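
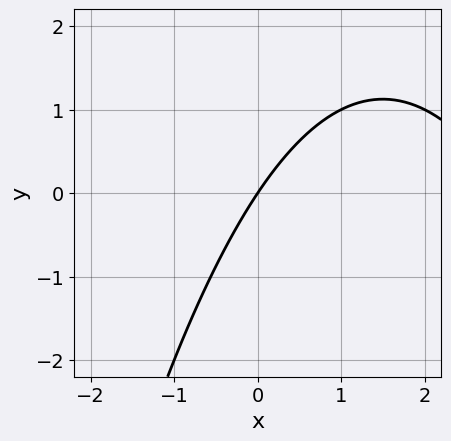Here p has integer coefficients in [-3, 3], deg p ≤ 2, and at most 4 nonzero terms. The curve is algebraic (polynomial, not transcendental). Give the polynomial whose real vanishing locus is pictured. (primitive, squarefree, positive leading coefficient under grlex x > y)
x^2 - 3*x + 2*y

(a) The degree is 2 — a generic line meets the curve in up to 2 points.
(b) From the axis intercepts and sections: it meets the y-axis at y = 0 (among the integer gridlines); it crosses the x-axis at the gridline x = 0.
(c) Together with the visible shape, these determine p as stated.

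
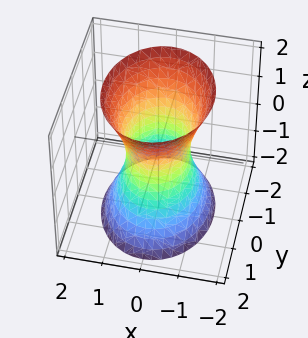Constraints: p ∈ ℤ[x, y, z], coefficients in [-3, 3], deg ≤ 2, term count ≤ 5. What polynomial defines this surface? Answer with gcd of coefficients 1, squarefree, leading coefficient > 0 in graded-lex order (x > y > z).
3*x^2 + 2*y^2 - z^2 - 2

Degree: an hourglass — one-sheet hyperboloid; a quadric, so deg p = 2.
Symmetries: the x ↦ −x reflection is a symmetry, so x appears only in even powers; the y ↦ −y reflection is a symmetry, so y appears only in even powers; it's symmetric under z → −z, forcing even powers of z.
Against the integer gridlines: the y-axis gridline crossings are at y ∈ {-1, 1}; no z-intercept at any integer in the box.
Solving for integer coefficients yields p as stated.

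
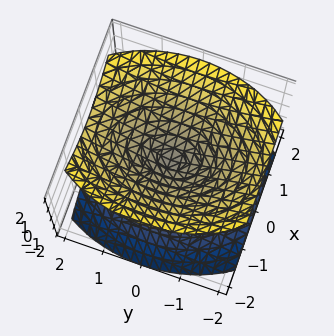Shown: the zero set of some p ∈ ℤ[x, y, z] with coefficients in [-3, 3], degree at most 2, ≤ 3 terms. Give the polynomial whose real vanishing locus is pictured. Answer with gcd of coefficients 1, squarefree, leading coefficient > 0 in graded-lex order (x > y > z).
2*x^2 + y^2 - 2*z^2

The picture has 2 separate pieces.
The degree is 2 — two nappes meeting at a single point; a quadric.
Symmetries: mirror symmetry x ↦ −x ⇒ only even powers of x; the z ↦ −z reflection is a symmetry, so z appears only in even powers; the y ↦ −y reflection is a symmetry, so y appears only in even powers.
From the axis intercepts and sections: it crosses the z-axis at the gridline z = 0; it meets the y-axis at y = 0 (among the integer gridlines); one x-axis crossing is at x = 0.
Assembling these constraints gives the stated polynomial.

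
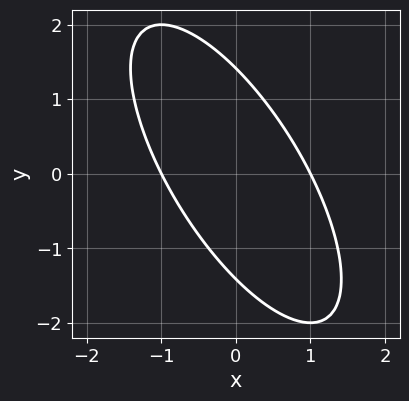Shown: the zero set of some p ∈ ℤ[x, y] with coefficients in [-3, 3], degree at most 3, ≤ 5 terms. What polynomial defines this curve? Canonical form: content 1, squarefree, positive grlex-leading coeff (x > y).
2*x^2 + 2*x*y + y^2 - 2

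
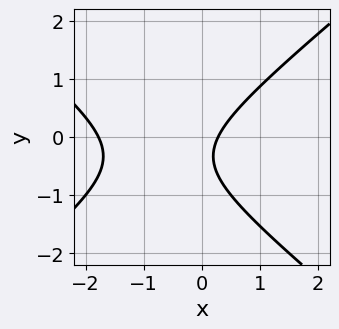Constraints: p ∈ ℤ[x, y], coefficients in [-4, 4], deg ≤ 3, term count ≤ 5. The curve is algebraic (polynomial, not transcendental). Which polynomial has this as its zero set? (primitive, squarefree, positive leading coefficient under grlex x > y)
1. The degree is 2 — no degree-1 curve has this shape.
2. Against the integer gridlines: the curve avoids every integer y-axis point in the box.
3. Assembling these constraints gives the stated polynomial.

2*x^2 - 3*y^2 + 3*x - 2*y - 1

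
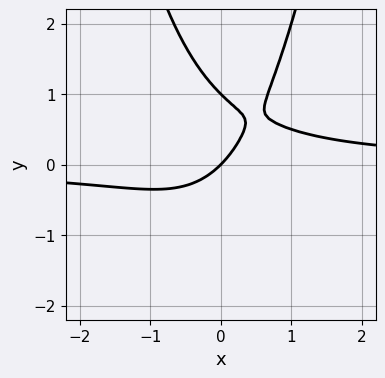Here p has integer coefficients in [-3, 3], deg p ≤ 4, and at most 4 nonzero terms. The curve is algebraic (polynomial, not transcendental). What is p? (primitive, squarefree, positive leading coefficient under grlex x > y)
(a) Degree: a generic line meets the curve in up to 3 points, so deg p = 3.
(b) Reading off the gridlines: it crosses the x-axis at the gridline x = 0; among the integer gridlines, it crosses the y-axis at y ∈ {0, 1}.
(c) These observations pin down the coefficients.

3*x^2*y - 2*y^2 - 2*x + 2*y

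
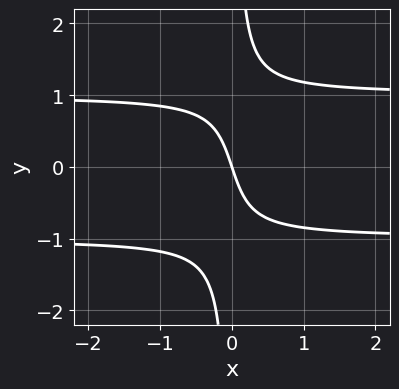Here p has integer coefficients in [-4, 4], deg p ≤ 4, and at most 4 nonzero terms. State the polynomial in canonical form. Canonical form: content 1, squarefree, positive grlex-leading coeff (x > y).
(a) The degree is 3 — the shape is more complex than any degree-2 curve.
(b) Against the integer gridlines: it meets the y-axis at y = 0 (among the integer gridlines); one x-axis crossing is at x = 0.
(c) Matching integer coefficients to the picture gives p.

3*x*y^2 - 3*x - y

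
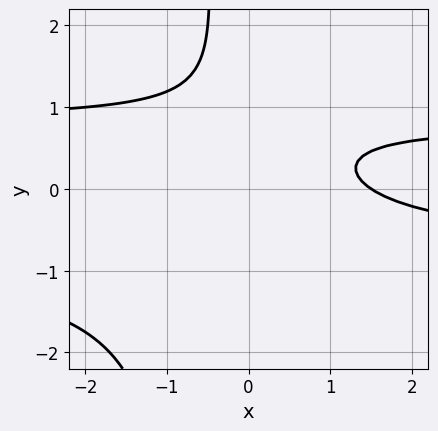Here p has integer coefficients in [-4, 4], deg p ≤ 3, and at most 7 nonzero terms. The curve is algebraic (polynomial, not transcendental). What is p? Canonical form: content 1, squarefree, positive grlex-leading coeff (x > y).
First, degree: a generic line meets the curve in up to 3 points, so deg p = 3.
Next, from the visible intercepts: the curve avoids every integer y-axis point in the box.
Finally, these observations pin down the coefficients.

3*x*y^2 + 2*y^2 - 2*x - 3*y + 3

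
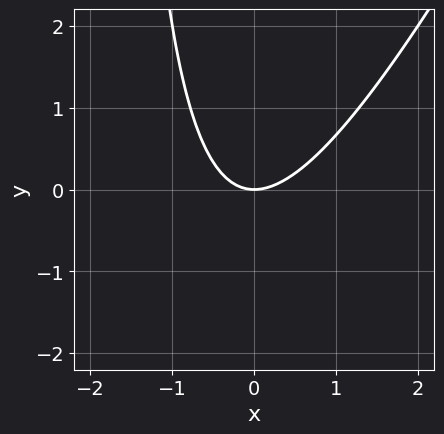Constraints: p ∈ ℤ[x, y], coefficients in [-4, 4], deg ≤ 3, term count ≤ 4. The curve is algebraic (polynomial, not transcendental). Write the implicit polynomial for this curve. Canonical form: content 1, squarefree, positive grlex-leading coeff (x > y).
2*x^2 - x*y - 2*y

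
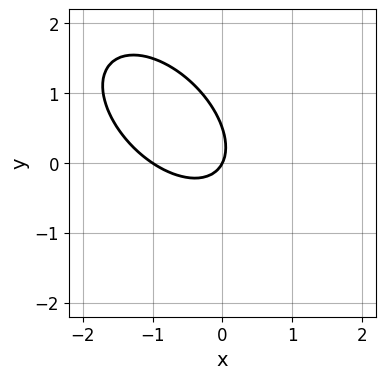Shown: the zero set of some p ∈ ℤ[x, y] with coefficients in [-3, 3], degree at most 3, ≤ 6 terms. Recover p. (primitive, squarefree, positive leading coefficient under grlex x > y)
First, degree: a generic line meets the curve in up to 2 points, so deg p = 2.
Then, reading off the gridlines: one y-axis crossing is at y = 0; among the integer gridlines, it crosses the x-axis at x ∈ {-1, 0}.
Finally, matching integer coefficients to the picture gives p.

2*x^2 + 2*x*y + 2*y^2 + 2*x - y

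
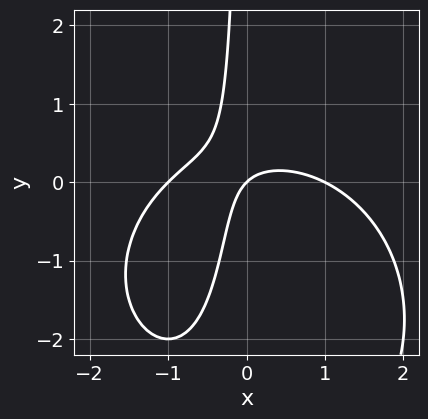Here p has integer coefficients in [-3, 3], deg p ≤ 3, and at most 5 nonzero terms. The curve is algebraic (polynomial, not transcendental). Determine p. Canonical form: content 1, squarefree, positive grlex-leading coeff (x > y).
x^3 + x*y^2 + 3*x*y - x + y

First, deg p = 3.
Then, against the integer gridlines: it meets the y-axis at y = 0 (among the integer gridlines); the x-axis gridline crossings are at x ∈ {-1, 0, 1}.
Finally, together with the visible shape, these determine p as stated.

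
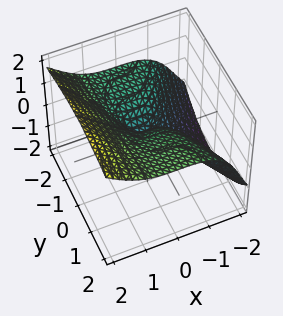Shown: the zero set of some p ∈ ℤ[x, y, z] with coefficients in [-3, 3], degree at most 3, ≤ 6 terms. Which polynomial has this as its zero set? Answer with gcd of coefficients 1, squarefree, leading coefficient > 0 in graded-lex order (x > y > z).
1. deg p = 3. The shape is more complex than any degree-2 surface.
2. Against the integer gridlines: it meets the y-axis at y = 0 (among the integer gridlines); it crosses the x-axis at the gridline x = 0; one z-axis crossing is at z = 0.
3. Assembling these constraints gives the stated polynomial.

3*x^3 - 3*y^2*z - 3*z^3 + 3*y^2 + 2*y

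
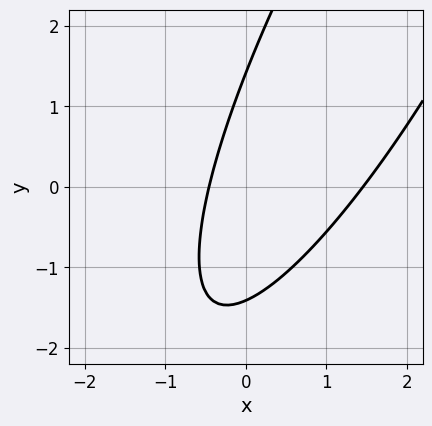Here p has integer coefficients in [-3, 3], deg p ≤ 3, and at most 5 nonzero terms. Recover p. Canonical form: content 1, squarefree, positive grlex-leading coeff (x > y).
(a) Degree: the shape is more complex than any degree-1 curve, so deg p = 2.
(b) Putting this together gives p.

3*x^2 - 3*x*y + y^2 - 3*x - 2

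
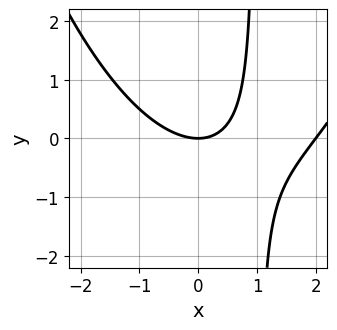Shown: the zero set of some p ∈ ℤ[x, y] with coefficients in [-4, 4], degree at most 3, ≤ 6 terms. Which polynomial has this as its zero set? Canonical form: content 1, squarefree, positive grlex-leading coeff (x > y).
x^3 - 2*x^2 - 3*x*y + 3*y

(a) Degree: a generic line meets the curve in up to 3 points, so deg p = 3.
(b) Reading off the gridlines: one y-axis crossing is at y = 0; the x-axis gridline crossings are at x ∈ {0, 2}.
(c) Putting this together gives p.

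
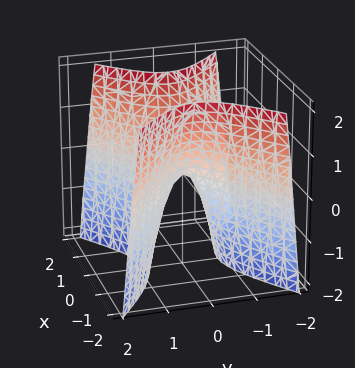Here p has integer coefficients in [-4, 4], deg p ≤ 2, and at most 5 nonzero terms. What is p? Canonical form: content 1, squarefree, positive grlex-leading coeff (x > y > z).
1. The degree is 2 — a hyperbolic paraboloid; a quadric.
2. Symmetries: mirror symmetry y ↦ −y ⇒ only even powers of y; mirror symmetry x ↦ −x ⇒ only even powers of x.
3. Checking where it meets the axes: one y-axis crossing is at y = 0; it meets the x-axis at x = 0 (among the integer gridlines); one z-axis crossing is at z = 0.
4. Solving for integer coefficients yields p as stated.

2*x^2 - 3*y^2 - z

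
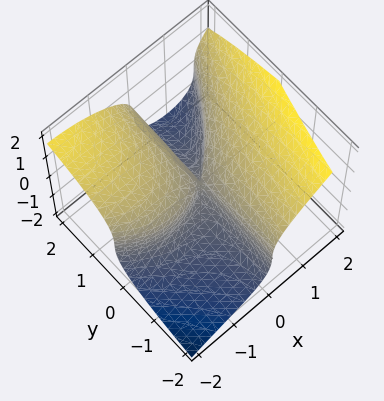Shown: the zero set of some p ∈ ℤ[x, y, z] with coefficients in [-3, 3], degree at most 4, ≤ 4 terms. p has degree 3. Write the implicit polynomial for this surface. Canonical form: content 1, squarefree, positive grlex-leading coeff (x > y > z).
The degree is 3 — no degree-2 surface has this shape.
From the visible intercepts: among the integer gridlines, it crosses the x-axis at x ∈ {-2, 0}; one z-axis crossing is at z = 0; every point of the y-axis in the box is on the surface.
These observations pin down the coefficients.

x^3 - 2*z^3 + 2*x^2 - 3*x*y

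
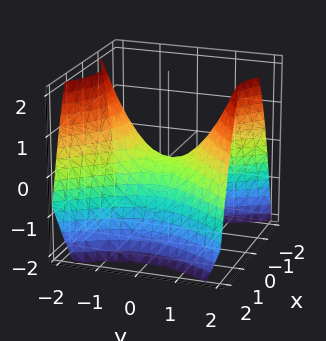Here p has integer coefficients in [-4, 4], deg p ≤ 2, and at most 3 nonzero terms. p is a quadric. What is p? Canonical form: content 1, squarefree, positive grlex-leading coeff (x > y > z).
First, the degree is 2 — a saddle surface; a quadric.
Next, symmetries: the y ↦ −y reflection is a symmetry, so y appears only in even powers; mirror symmetry x ↦ −x ⇒ only even powers of x.
Next, from the axis intercepts and sections: it meets the z-axis at z = 0 (among the integer gridlines); it crosses the x-axis at the gridline x = 0.
Finally, assembling these constraints gives the stated polynomial.

3*x^2 - 2*y^2 + 3*z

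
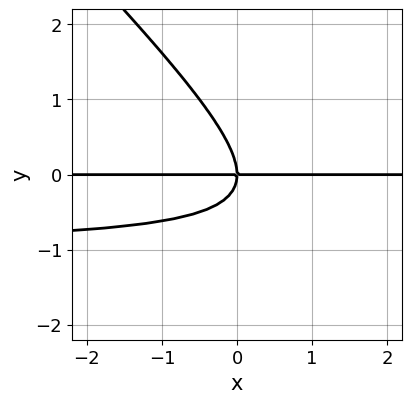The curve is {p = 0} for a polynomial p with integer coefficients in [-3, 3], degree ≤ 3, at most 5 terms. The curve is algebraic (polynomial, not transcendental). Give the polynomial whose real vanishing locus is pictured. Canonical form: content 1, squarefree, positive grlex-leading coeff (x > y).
x*y^2 + y^3 + x*y

1. Degree: the shape is more complex than any degree-2 curve, so deg p = 3.
2. Against the integer gridlines: it meets the y-axis at y = 0 (among the integer gridlines); the visible x-axis segment lies entirely on the curve.
3. Matching integer coefficients to the picture gives p.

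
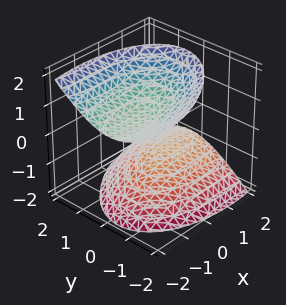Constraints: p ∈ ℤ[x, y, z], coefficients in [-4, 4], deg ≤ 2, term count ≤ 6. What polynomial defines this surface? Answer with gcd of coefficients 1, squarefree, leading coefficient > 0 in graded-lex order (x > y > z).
x^2 - x*y + 2*x*z + 3*y^2 - 3*z^2 + 3

(a) I count 2 distinct pieces.
(b) The degree is 2 — no degree-1 surface has this shape.
(c) Reading off the gridlines: the surface avoids every integer y-axis point in the box; the z-axis gridline crossings are at z ∈ {-1, 1}; no x-intercept at any integer in the box.
(d) These observations pin down the coefficients.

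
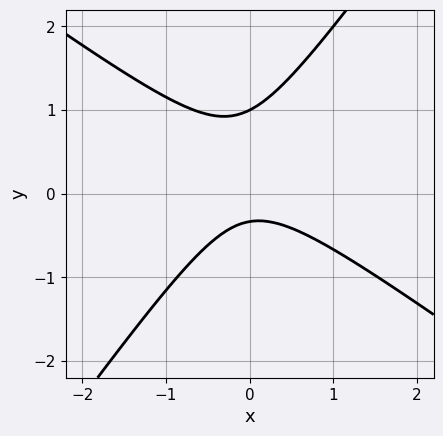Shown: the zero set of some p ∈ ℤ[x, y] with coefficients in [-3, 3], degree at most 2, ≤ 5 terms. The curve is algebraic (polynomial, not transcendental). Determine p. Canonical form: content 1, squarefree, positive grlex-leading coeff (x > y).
3*x^2 + 2*x*y - 3*y^2 + 2*y + 1

Degree: a generic line meets the curve in up to 2 points, so deg p = 2.
Reading off the gridlines: one y-axis crossing is at y = 1; it misses every integer gridline on the x-axis.
Matching integer coefficients to the picture gives p.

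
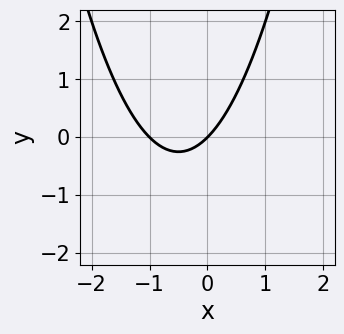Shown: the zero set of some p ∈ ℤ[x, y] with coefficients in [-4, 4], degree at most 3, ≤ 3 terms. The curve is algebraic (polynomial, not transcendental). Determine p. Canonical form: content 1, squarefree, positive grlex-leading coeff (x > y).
x^2 + x - y

(a) The degree is 2 — a generic line meets the curve in up to 2 points.
(b) From the axis intercepts and sections: one y-axis crossing is at y = 0; the x-axis gridline crossings are at x ∈ {-1, 0}.
(c) Matching integer coefficients to the picture gives p.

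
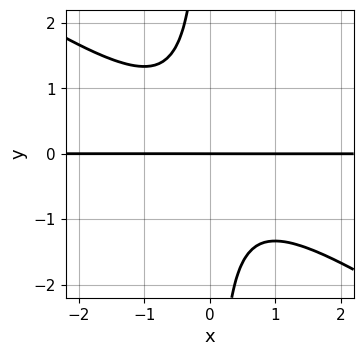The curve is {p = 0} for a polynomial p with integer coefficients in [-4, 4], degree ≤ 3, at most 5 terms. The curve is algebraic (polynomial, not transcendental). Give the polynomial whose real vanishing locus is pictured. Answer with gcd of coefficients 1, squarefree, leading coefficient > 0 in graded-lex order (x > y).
deg p = 3. A generic line meets the curve in up to 3 points.
Checking where it meets the axes: the visible x-axis segment lies entirely on the curve; one y-axis crossing is at y = 0.
Matching integer coefficients to the picture gives p.

2*x^2*y + 3*x*y^2 + 2*y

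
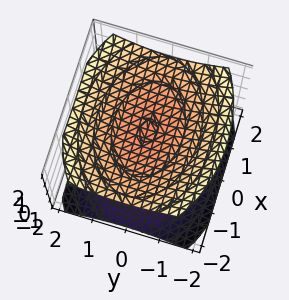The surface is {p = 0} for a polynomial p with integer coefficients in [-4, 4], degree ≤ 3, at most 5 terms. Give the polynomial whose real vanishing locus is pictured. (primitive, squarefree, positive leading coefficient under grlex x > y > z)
(a) I count 2 distinct pieces. Treating them together as one polynomial.
(b) deg p = 2. Two separate bowl-shaped sheets opening away from each other; a quadric.
(c) Symmetries: the z ↦ −z reflection is a symmetry, so z appears only in even powers; mirror symmetry x ↦ −x ⇒ only even powers of x; mirror symmetry y ↦ −y ⇒ only even powers of y.
(d) Checking where it meets the axes: the surface avoids every integer x-axis point in the box; the z-axis gridline crossings are at z ∈ {-1, 1}; it misses every integer gridline on the y-axis.
(e) Assembling these constraints gives the stated polynomial.

x^2 + 2*y^2 - 3*z^2 + 3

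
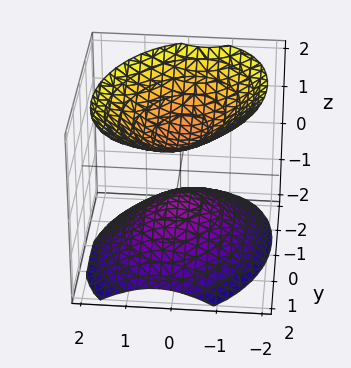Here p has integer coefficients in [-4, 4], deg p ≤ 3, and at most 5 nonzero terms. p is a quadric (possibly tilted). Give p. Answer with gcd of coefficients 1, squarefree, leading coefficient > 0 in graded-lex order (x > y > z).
3*x^2 - x*y + 2*y^2 - 3*z^2 + 2

The picture has 2 separate pieces. Treating them together as one polynomial.
Degree: the shape is more complex than any degree-1 surface, so deg p = 2.
Observable constraints: the surface avoids every integer x-axis point in the box; the surface avoids every integer y-axis point in the box.
Together with the visible shape, these determine p as stated.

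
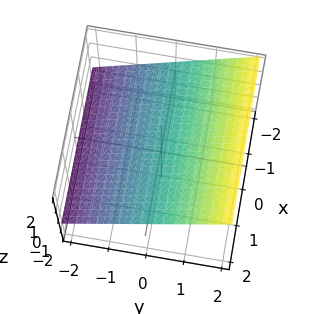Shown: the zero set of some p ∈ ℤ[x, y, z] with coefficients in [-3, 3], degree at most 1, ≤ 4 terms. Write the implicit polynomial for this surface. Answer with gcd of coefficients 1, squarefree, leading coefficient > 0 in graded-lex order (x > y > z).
2*y - 3*z + 2

Degree: the surface is flat (a plane), so deg p = 1.
Against the integer gridlines: it misses every integer gridline on the x-axis; it meets the y-axis at y = -1 (among the integer gridlines).
Assembling these constraints gives the stated polynomial.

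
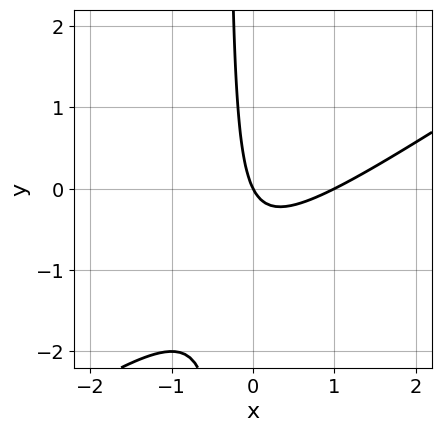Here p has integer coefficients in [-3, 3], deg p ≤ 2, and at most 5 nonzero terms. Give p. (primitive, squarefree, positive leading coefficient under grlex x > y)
2*x^2 - 3*x*y - 2*x - y

First, degree: no degree-1 curve has this shape, so deg p = 2.
Then, checking where it meets the axes: it crosses the y-axis at the gridline y = 0; among the integer gridlines, it crosses the x-axis at x ∈ {0, 1}.
Finally, assembling these constraints gives the stated polynomial.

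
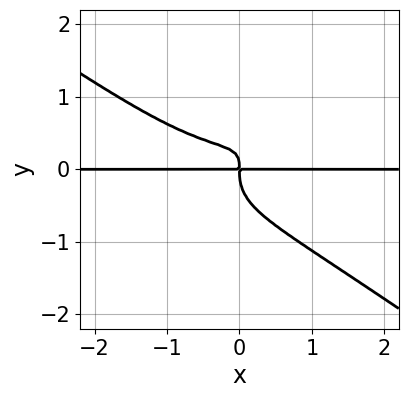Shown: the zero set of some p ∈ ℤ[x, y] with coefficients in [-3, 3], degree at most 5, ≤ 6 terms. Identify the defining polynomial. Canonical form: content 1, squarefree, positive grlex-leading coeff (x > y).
1. deg p = 4.
2. Against the integer gridlines: the visible x-axis segment lies entirely on the curve.
3. Fitting integer coefficients to these (and the overall shape) gives p.

x^3*y + 3*y^4 - 2*x*y^2 + x*y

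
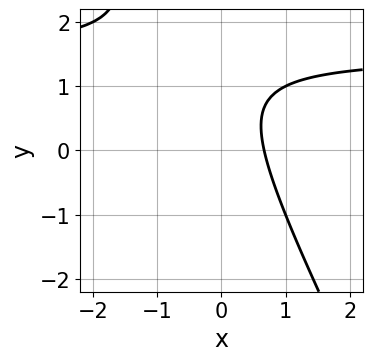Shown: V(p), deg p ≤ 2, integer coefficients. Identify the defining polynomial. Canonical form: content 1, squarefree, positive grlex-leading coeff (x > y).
2*x*y + y^2 - 3*x - 2*y + 2

The degree is 2 — the shape is more complex than any degree-1 curve.
From the visible intercepts: the curve avoids every integer y-axis point in the box.
Matching integer coefficients to the picture gives p.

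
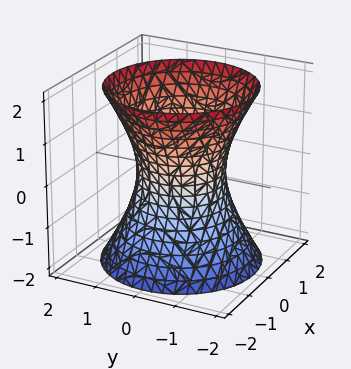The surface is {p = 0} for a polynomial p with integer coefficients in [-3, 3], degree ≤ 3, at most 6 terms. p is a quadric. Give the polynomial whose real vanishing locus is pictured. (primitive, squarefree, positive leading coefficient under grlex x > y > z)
The degree is 2 — one connected sheet with a waist; a quadric.
Symmetries: the surface is invariant under rotation about z: p = q(x² + y², z); the z ↦ −z reflection is a symmetry, so z appears only in even powers.
From the axis intercepts and sections: the x-axis gridline crossings are at x ∈ {-1, 1}; a circular section at z = -2 has radius between 1 and 2; it misses every integer gridline on the z-axis.
These observations pin down the coefficients.

2*x^2 + 2*y^2 - z^2 - 2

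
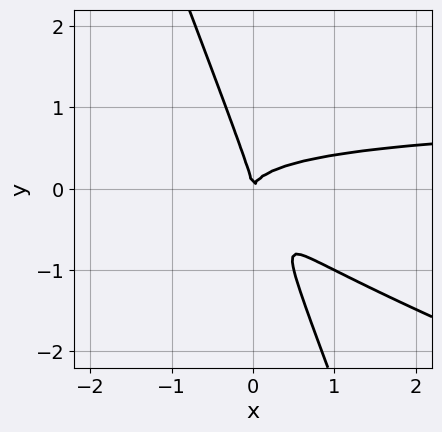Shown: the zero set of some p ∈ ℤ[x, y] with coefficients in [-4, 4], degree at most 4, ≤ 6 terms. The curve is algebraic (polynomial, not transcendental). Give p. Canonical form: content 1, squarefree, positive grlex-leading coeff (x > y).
Degree: no degree-2 curve has this shape, so deg p = 3.
From the axis intercepts and sections: it crosses the x-axis at the gridline x = 0; it crosses the y-axis at the gridline y = 0.
Assembling these constraints gives the stated polynomial.

x^2*y + 3*x*y^2 + y^3 - x^2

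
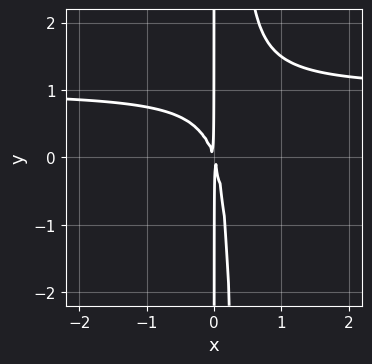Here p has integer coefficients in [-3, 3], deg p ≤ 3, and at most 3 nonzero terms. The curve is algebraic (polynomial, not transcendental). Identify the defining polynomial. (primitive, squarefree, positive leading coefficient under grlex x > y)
3*x^2*y - 3*x^2 - x*y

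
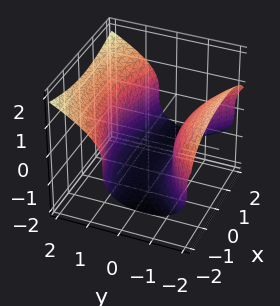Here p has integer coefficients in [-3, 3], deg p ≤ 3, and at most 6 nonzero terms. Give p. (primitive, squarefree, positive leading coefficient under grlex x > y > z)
1. Degree: the shape is more complex than any degree-2 surface, so deg p = 3.
2. Checking where it meets the axes: no x-intercept at any integer in the box; it meets the z-axis at z = -1 (among the integer gridlines).
3. Solving for integer coefficients yields p as stated. Check: (0, 1, 0) on the y-axis lies on the surface, and p(0, 1, 0) = 0. ✓

x^2*y - 3*z^3 + 3*y^2 - 3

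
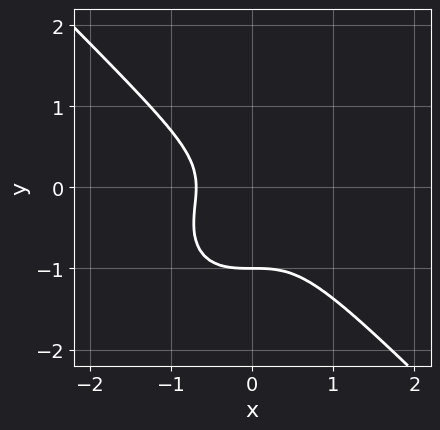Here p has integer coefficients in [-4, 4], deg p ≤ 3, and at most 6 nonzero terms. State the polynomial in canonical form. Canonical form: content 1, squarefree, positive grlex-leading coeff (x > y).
First, deg p = 3. A generic line meets the curve in up to 3 points.
Then, against the integer gridlines: it crosses the y-axis at the gridline y = -1.
Finally, matching integer coefficients to the picture gives p.

3*x^3 + 3*y^3 + 2*y^2 + 1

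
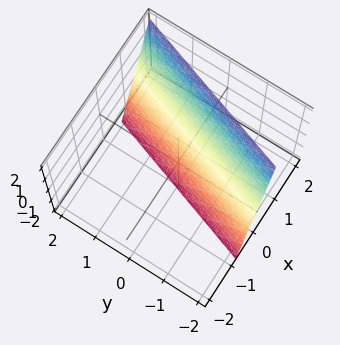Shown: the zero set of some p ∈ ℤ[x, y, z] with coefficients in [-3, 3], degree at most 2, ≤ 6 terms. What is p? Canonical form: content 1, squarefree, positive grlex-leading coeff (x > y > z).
(a) The degree is 1 — every cross-section is a straight line — this is a plane.
(b) From the axis intercepts and sections: it crosses the y-axis at the gridline y = -2; one z-axis crossing is at z = -2.
(c) Solving for integer coefficients yields p as stated.

3*x - y - z - 2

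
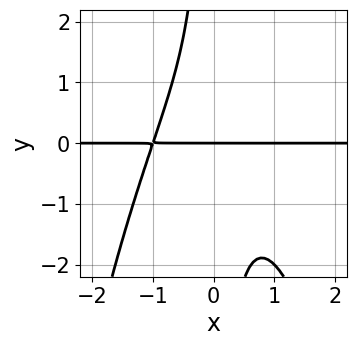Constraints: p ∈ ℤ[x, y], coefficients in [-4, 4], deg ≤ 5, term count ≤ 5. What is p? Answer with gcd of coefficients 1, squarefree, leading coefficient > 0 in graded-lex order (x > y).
x^3*y + x*y^2 + y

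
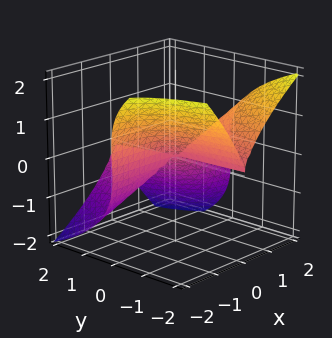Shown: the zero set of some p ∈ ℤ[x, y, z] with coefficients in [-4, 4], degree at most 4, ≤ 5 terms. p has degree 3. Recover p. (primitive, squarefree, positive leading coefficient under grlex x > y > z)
First, degree: a generic line meets the surface in up to 3 points, so deg p = 3.
Next, checking where it meets the axes: the visible x-axis segment lies entirely on the surface; every point of the y-axis in the box is on the surface; it meets the z-axis at z = 0 (among the integer gridlines).
Finally, matching integer coefficients to the picture gives p.

3*x^2*y + x*z^2 + 2*z^3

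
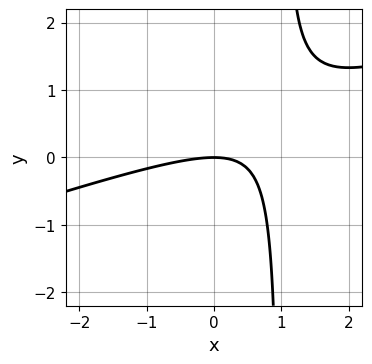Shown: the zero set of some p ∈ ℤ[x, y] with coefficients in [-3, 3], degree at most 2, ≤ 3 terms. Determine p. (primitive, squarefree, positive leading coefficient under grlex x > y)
x^2 - 3*x*y + 3*y

(a) The degree is 2 — the shape is more complex than any degree-1 curve.
(b) From the visible intercepts: one y-axis crossing is at y = 0; one x-axis crossing is at x = 0.
(c) Fitting integer coefficients to these (and the overall shape) gives p.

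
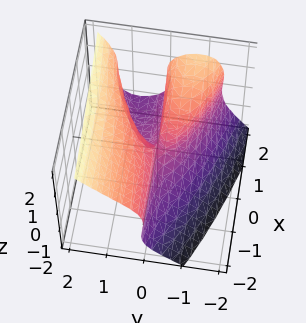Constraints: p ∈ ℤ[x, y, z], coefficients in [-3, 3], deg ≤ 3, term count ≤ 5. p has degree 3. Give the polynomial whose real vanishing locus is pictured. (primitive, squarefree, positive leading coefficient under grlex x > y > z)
(a) deg p = 3. A generic line meets the surface in up to 3 points.
(b) From the visible intercepts: it meets the z-axis at z = 0 (among the integer gridlines); one y-axis crossing is at y = 0; the visible x-axis segment lies entirely on the surface.
(c) Solving for integer coefficients yields p as stated.

x*z^2 + 3*y^3 - 2*z^3 - 3*x*y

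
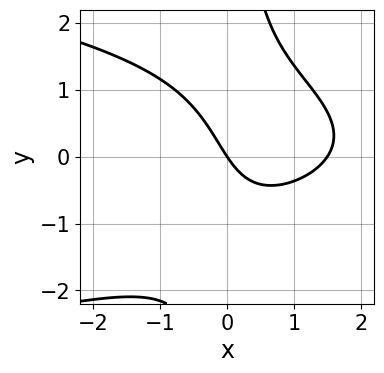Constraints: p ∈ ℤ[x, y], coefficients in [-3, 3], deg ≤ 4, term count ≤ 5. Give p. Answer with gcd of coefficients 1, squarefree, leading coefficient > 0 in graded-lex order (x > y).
2*x*y^2 + 2*x^2 - 3*x - 2*y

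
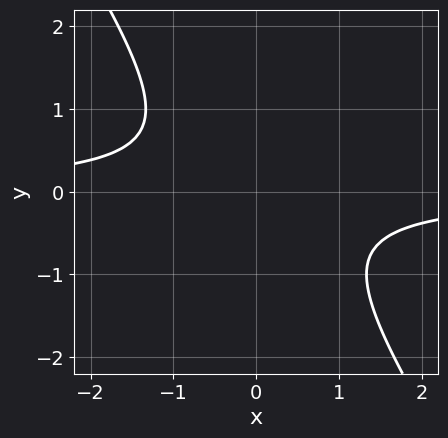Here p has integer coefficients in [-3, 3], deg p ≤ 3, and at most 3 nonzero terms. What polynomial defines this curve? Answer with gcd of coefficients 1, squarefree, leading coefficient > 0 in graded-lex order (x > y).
3*x*y + 2*y^2 + 2

First, deg p = 2. The shape is more complex than any degree-1 curve.
Next, from the visible intercepts: the curve avoids every integer y-axis point in the box; it misses every integer gridline on the x-axis.
Finally, fitting integer coefficients to these (and the overall shape) gives p.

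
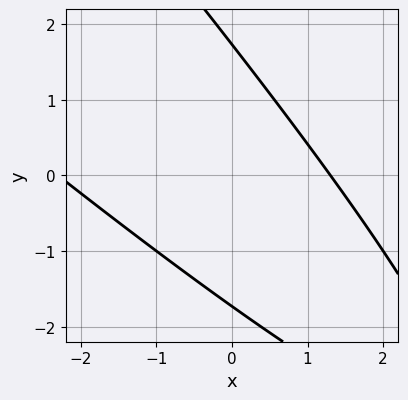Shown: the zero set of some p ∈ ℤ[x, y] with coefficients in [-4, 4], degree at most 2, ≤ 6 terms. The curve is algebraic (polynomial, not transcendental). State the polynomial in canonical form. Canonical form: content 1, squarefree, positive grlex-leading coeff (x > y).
x^2 + 2*x*y + y^2 + x - 3

Degree: a generic line meets the curve in up to 2 points, so deg p = 2.
The integer polynomial consistent with all of this is the stated p.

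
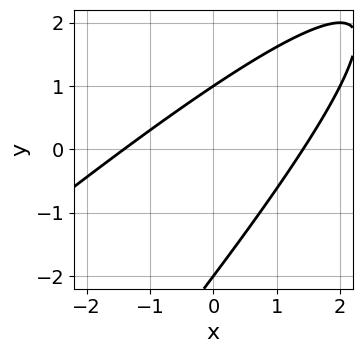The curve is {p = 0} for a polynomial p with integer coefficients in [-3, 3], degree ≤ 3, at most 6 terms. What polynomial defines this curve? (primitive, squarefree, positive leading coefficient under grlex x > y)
x^2 - 2*x*y + y^2 + y - 2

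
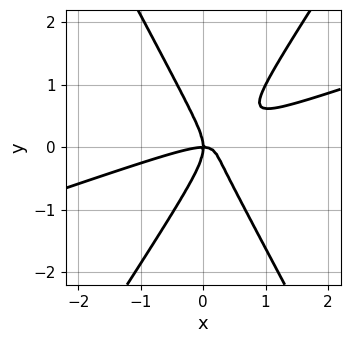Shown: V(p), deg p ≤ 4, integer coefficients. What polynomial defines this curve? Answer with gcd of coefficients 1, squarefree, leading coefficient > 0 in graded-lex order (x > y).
x^3 - 3*x^2*y + y^3 + x*y

(a) The degree is 3 — no degree-2 curve has this shape.
(b) Observable constraints: it meets the y-axis at y = 0 (among the integer gridlines); it meets the x-axis at x = 0 (among the integer gridlines).
(c) Putting this together gives p.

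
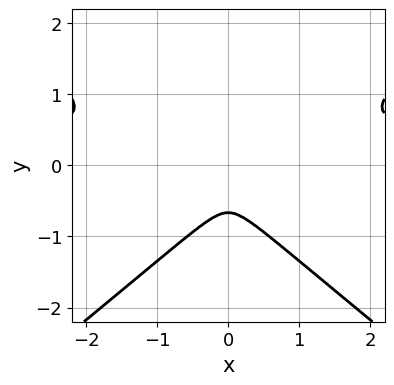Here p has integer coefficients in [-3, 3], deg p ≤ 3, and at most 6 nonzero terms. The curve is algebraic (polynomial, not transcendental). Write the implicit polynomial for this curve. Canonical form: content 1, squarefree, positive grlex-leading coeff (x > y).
The degree is 3 — a generic line meets the curve in up to 3 points.
Symmetries: the x ↦ −x reflection is a symmetry, so x appears only in even powers.
Matching integer coefficients to the picture gives p.

2*x^2*y - 3*y^3 - x^2 - 2*y^2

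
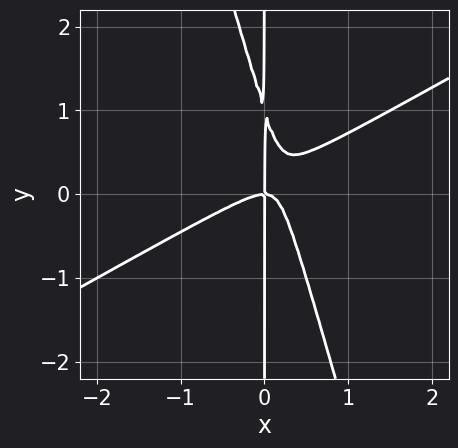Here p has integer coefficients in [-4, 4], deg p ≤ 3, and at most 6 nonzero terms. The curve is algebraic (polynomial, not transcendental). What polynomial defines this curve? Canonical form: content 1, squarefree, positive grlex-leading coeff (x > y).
2*x^3 - 3*x^2*y - x*y^2 + x*y

1. The degree is 3 — the shape is more complex than any degree-2 curve.
2. Against the integer gridlines: the visible y-axis segment lies entirely on the curve; it crosses the x-axis at the gridline x = 0.
3. Fitting integer coefficients to these (and the overall shape) gives p.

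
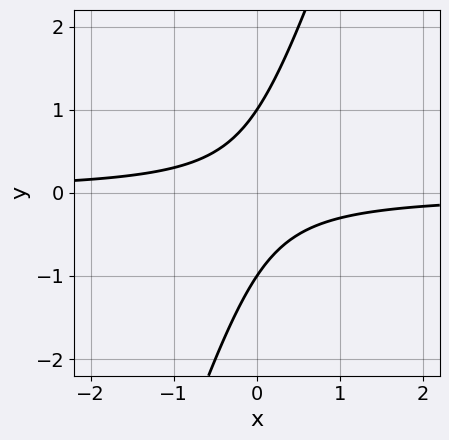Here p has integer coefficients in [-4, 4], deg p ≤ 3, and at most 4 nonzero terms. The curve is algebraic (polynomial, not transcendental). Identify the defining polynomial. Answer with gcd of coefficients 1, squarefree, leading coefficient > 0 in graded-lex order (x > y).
deg p = 2. No degree-1 curve has this shape.
Against the integer gridlines: no x-intercept at any integer in the box; the y-axis gridline crossings are at y ∈ {-1, 1}.
Putting this together gives p.

3*x*y - y^2 + 1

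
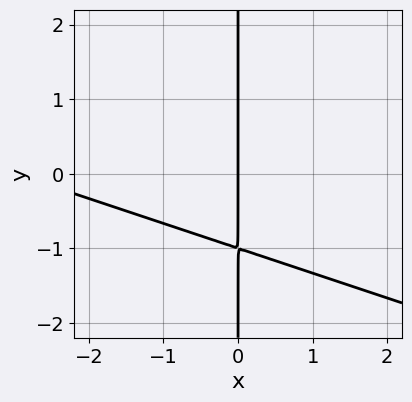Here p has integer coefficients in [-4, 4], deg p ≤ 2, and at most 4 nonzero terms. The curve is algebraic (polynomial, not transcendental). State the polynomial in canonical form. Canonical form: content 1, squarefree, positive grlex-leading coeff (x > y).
1. deg p = 2. A generic line meets the curve in up to 2 points.
2. Observable constraints: one x-axis crossing is at x = 0; the visible y-axis segment lies entirely on the curve.
3. The integer polynomial consistent with all of this is the stated p.

x^2 + 3*x*y + 3*x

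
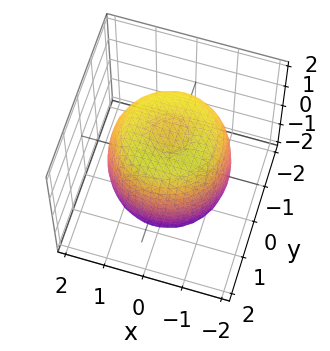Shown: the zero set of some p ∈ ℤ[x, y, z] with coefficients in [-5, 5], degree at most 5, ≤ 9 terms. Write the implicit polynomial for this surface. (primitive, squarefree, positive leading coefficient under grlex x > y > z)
(a) Degree: no degree-3 surface has this shape, so deg p = 4.
(b) By symmetry, the z-axis is an axis of rotation, so x and y enter only as x² + y².
(c) Reading off the gridlines: a circular section at z = 1 has radius between 1 and 2.
(d) These observations pin down the coefficients.

2*x^4 + 4*x^2*y^2 + 2*y^4 - 3*x^2 - 3*y^2 + 2*z^2 - 3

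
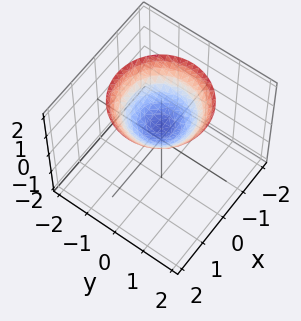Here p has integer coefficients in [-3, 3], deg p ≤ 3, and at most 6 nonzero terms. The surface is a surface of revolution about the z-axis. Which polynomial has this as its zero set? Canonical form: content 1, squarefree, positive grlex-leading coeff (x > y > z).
1. deg p = 2. No degree-1 surface has this shape.
2. Symmetries: the z-axis is an axis of rotation, so x and y enter only as x² + y².
3. Checking where it meets the axes: the surface avoids every integer x-axis point in the box; the surface avoids every integer y-axis point in the box.
4. Together with the visible shape, these determine p as stated.

2*x^2 + 2*y^2 - 3*z + 2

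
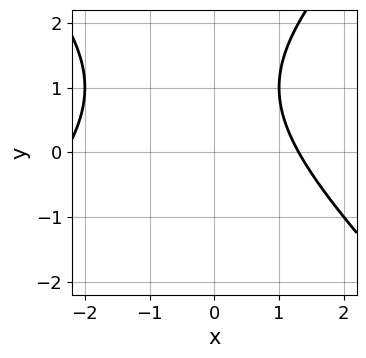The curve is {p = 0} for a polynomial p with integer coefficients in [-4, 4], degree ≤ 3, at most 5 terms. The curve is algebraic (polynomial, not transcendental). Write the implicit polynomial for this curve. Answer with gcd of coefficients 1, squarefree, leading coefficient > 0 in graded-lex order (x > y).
x^2 - y^2 + x + 2*y - 3

(a) deg p = 2. No degree-1 curve has this shape.
(b) Observable constraints: it misses every integer gridline on the y-axis.
(c) Matching integer coefficients to the picture gives p.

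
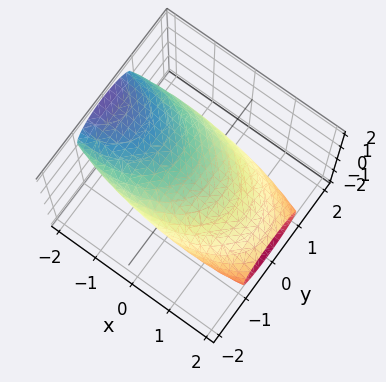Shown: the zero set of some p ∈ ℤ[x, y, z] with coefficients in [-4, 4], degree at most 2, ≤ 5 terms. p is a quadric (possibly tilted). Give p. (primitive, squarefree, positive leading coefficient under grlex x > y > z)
x^2 + 3*x*z + 2*y^2 + 3*z^2 - 3

deg p = 2. A generic line meets the surface in up to 2 points.
Observable constraints: among the integer gridlines, it crosses the z-axis at z ∈ {-1, 1}.
Matching integer coefficients to the picture gives p.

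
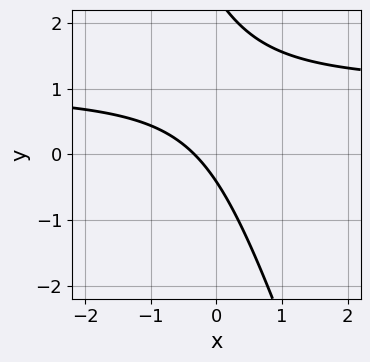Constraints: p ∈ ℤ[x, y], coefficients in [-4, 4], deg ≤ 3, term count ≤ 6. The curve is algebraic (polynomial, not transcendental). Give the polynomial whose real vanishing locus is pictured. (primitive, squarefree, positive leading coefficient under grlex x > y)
The degree is 2 — no degree-1 curve has this shape.
The integer polynomial consistent with all of this is the stated p.

3*x*y + y^2 - 3*x - 2*y - 1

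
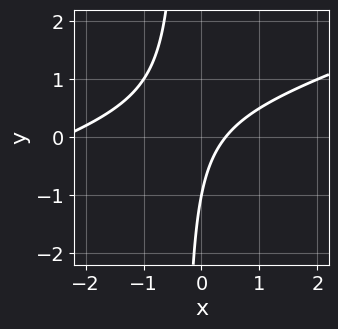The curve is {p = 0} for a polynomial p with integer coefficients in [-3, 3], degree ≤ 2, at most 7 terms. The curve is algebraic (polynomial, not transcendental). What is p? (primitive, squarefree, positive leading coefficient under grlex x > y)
x^2 - 3*x*y + 2*x - y - 1

First, degree: a generic line meets the curve in up to 2 points, so deg p = 2.
Next, against the integer gridlines: it meets the y-axis at y = -1 (among the integer gridlines).
Finally, fitting integer coefficients to these (and the overall shape) gives p.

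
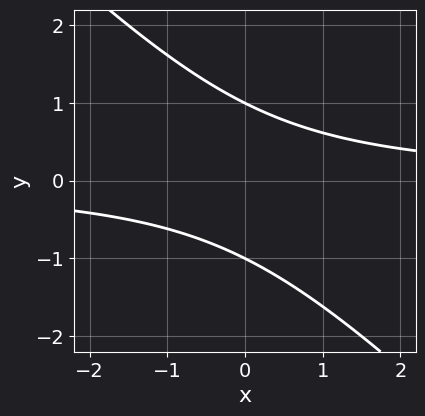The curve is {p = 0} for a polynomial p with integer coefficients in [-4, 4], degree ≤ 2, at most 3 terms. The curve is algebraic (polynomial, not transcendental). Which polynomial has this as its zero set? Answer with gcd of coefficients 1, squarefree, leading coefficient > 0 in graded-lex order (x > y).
x*y + y^2 - 1

The degree is 2 — the shape is more complex than any degree-1 curve.
Against the integer gridlines: it misses every integer gridline on the x-axis; among the integer gridlines, it crosses the y-axis at y ∈ {-1, 1}.
Fitting integer coefficients to these (and the overall shape) gives p.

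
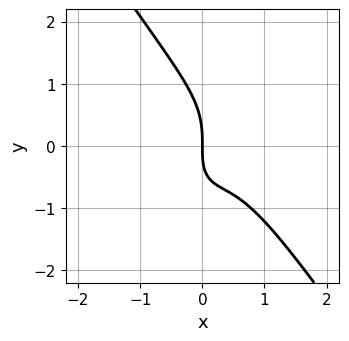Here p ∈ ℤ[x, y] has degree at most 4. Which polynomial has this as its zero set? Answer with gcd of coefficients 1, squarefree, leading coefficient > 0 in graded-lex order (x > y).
deg p = 3. The shape is more complex than any degree-2 curve.
From the axis intercepts and sections: it crosses the x-axis at the gridline x = 0; it meets the y-axis at y = 0 (among the integer gridlines).
Putting this together gives p.

3*x^3 + y^3 - 2*x^2 + x*y + 2*x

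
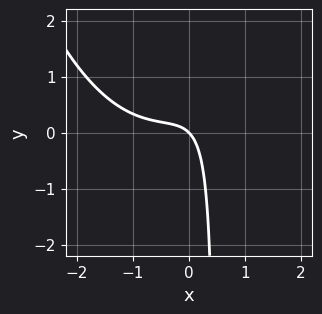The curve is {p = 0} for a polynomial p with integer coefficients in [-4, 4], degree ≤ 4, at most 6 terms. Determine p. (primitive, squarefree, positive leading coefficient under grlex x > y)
x^3 + x^2 - 2*x*y + x + y

(a) Degree: the shape is more complex than any degree-2 curve, so deg p = 3.
(b) Against the integer gridlines: one x-axis crossing is at x = 0; it meets the y-axis at y = 0 (among the integer gridlines).
(c) Assembling these constraints gives the stated polynomial.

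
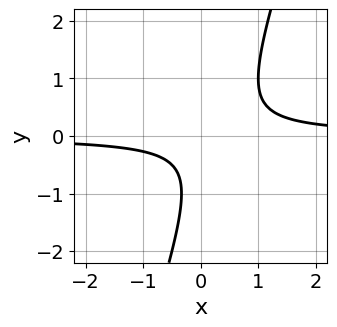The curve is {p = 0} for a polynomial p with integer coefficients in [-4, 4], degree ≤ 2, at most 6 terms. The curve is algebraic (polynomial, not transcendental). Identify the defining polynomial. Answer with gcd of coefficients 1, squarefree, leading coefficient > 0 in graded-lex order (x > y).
First, deg p = 2. The shape is more complex than any degree-1 curve.
Then, against the integer gridlines: no x-intercept at any integer in the box; no y-intercept at any integer in the box.
Finally, these observations pin down the coefficients.

3*x*y - y^2 - y - 1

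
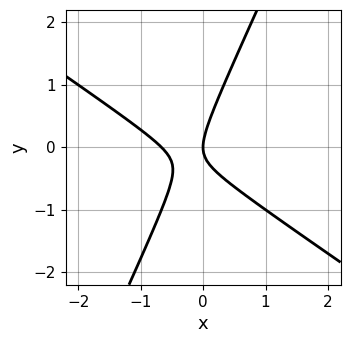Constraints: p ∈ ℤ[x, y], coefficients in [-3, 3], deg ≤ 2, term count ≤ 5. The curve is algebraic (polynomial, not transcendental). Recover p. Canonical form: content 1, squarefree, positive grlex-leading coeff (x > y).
First, deg p = 2.
Next, from the axis intercepts and sections: it crosses the x-axis at the gridline x = 0; one y-axis crossing is at y = 0.
Finally, fitting integer coefficients to these (and the overall shape) gives p.

3*x^2 + 3*x*y - 2*y^2 + 2*x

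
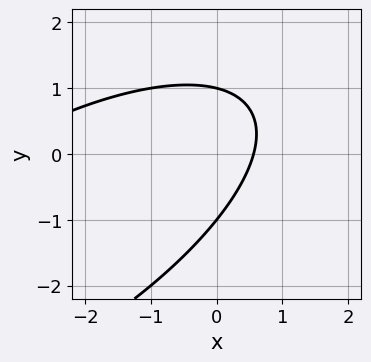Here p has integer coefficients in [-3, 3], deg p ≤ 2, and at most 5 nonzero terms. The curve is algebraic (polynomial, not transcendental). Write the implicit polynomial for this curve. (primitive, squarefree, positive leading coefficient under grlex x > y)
x^2 - 2*x*y + 2*y^2 + 3*x - 2

(a) deg p = 2. The shape is more complex than any degree-1 curve.
(b) From the visible intercepts: the y-axis gridline crossings are at y ∈ {-1, 1}.
(c) Putting this together gives p.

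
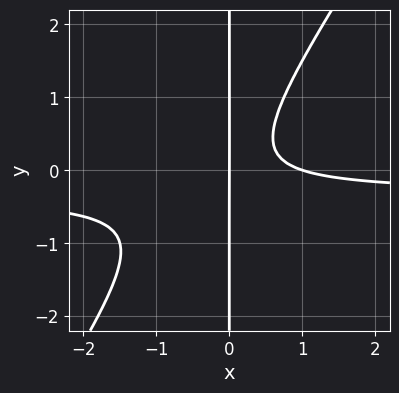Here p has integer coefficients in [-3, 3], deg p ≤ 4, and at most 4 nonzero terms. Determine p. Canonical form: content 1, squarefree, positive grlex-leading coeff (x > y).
3*x^2*y - 2*x*y^2 + x^2 - x

(a) Degree: the shape is more complex than any degree-2 curve, so deg p = 3.
(b) Observable constraints: the visible y-axis segment lies entirely on the curve; the x-axis gridline crossings are at x ∈ {0, 1}.
(c) Matching integer coefficients to the picture gives p.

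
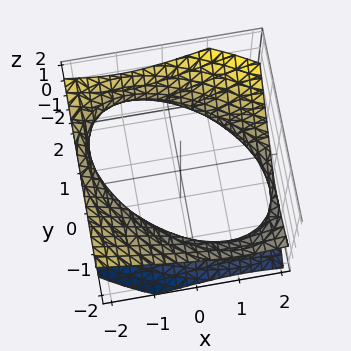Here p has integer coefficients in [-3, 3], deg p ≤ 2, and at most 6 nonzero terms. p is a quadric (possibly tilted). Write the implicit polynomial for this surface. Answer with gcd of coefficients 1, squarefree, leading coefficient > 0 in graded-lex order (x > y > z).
x^2 + x*y + y^2 + 2*y*z - 3*z^2 - 3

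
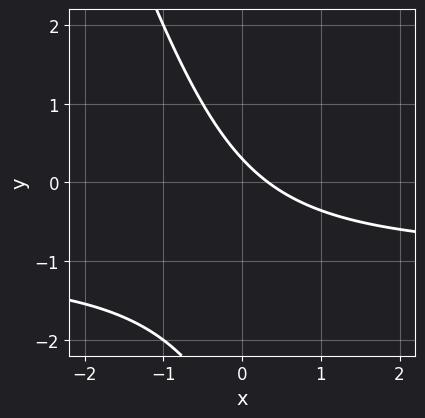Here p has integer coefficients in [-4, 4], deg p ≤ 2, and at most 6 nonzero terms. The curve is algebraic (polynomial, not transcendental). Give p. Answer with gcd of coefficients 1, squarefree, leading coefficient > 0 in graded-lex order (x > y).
3*x*y + y^2 + 3*x + 3*y - 1

First, the degree is 2 — the shape is more complex than any degree-1 curve.
Finally, solving for integer coefficients yields p as stated.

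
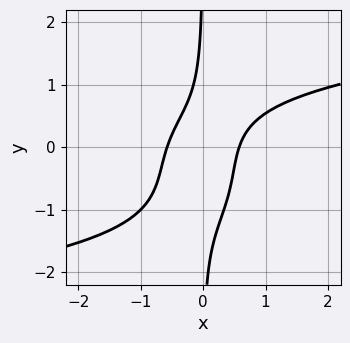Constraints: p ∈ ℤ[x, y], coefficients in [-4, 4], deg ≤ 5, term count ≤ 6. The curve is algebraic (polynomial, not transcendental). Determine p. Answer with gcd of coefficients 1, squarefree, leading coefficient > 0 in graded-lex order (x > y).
2*x*y^3 + 2*x*y^2 - 3*x^2 + 2*x*y + 1

(a) The degree is 4 — a generic line meets the curve in up to 4 points.
(b) From the visible intercepts: no y-intercept at any integer in the box.
(c) Putting this together gives p.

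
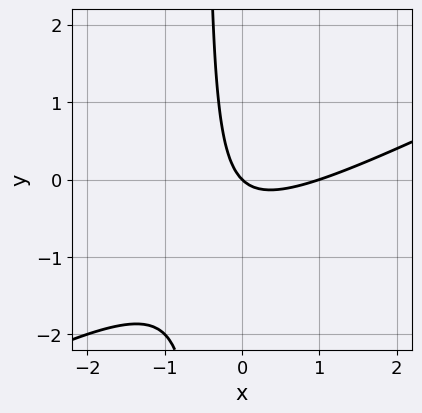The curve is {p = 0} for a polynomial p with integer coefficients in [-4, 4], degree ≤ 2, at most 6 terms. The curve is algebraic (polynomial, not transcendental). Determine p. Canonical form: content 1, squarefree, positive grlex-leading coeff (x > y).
(a) The degree is 2 — a generic line meets the curve in up to 2 points.
(b) Observable constraints: among the integer gridlines, it crosses the x-axis at x ∈ {0, 1}; it crosses the y-axis at the gridline y = 0.
(c) Matching integer coefficients to the picture gives p.

x^2 - 2*x*y - x - y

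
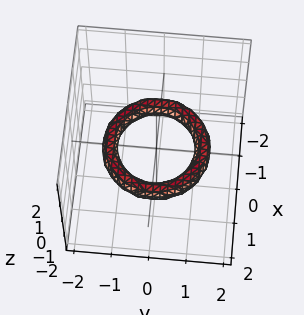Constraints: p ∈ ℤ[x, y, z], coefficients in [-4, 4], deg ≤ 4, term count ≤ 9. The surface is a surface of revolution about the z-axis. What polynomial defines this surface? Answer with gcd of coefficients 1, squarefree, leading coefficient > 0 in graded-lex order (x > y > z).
x^4 + 2*x^2*y^2 + y^4 - 3*x^2 - 3*y^2 + 3*z^2 + 2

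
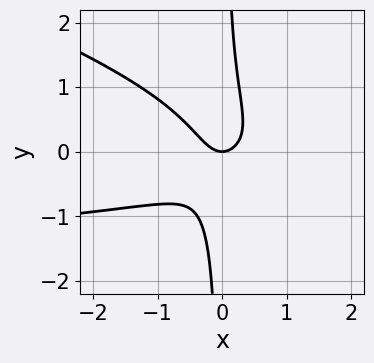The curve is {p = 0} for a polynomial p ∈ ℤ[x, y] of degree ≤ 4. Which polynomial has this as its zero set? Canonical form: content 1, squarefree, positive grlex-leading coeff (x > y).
x^2*y + 3*x*y^2 + 2*x^2 - y

deg p = 3. No degree-2 curve has this shape.
From the axis intercepts and sections: it crosses the y-axis at the gridline y = 0; one x-axis crossing is at x = 0.
Matching integer coefficients to the picture gives p.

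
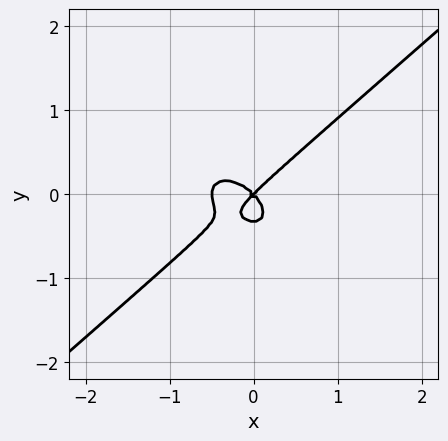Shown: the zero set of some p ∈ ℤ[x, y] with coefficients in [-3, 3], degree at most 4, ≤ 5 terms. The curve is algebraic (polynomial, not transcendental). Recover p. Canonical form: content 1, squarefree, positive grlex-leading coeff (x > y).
2*x^3 - 3*y^3 + x^2 - y^2

(a) The degree is 3 — no degree-2 curve has this shape.
(b) Checking where it meets the axes: it crosses the y-axis at the gridline y = 0; it crosses the x-axis at the gridline x = 0.
(c) Together with the visible shape, these determine p as stated.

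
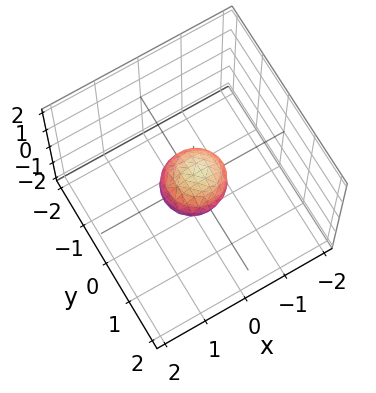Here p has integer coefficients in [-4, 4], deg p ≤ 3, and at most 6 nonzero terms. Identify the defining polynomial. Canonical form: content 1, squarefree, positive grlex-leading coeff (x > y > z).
(a) Degree: no degree-1 surface has this shape, so deg p = 2.
(b) The integer polynomial consistent with all of this is the stated p.

2*x^2 + x*z + 2*y^2 + 3*z^2 - 1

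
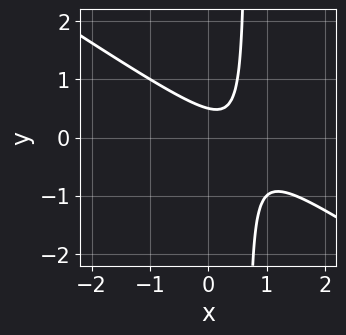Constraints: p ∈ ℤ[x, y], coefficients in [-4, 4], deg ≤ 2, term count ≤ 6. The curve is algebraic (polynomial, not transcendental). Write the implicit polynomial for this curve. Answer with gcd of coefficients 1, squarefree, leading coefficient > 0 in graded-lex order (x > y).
2*x^2 + 3*x*y - 2*x - 2*y + 1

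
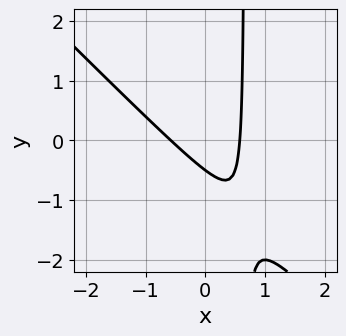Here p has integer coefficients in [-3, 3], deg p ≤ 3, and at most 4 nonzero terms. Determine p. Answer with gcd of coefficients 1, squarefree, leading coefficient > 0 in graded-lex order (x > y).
Degree: a generic line meets the curve in up to 2 points, so deg p = 2.
Putting this together gives p.

3*x^2 + 3*x*y - 2*y - 1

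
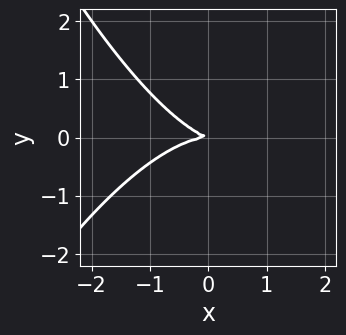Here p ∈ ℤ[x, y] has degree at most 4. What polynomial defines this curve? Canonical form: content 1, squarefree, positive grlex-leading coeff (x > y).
x^3 + x*y + 3*y^2

1. The degree is 3 — a generic line meets the curve in up to 3 points.
2. Against the integer gridlines: it crosses the x-axis at the gridline x = 0; one y-axis crossing is at y = 0.
3. Putting this together gives p.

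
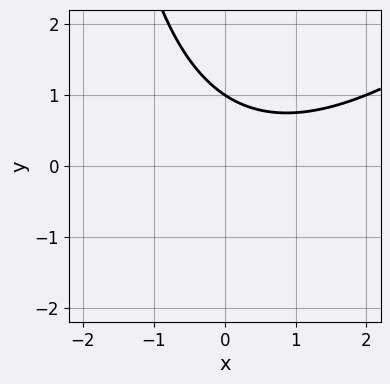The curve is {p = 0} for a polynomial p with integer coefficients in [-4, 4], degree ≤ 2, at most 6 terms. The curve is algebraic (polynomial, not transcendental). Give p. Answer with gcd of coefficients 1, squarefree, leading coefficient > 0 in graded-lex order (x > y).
Degree: a generic line meets the curve in up to 2 points, so deg p = 2.
From the visible intercepts: no x-intercept at any integer in the box; it meets the y-axis at y = 1 (among the integer gridlines).
Solving for integer coefficients yields p as stated.

x^2 - x*y - x - 3*y + 3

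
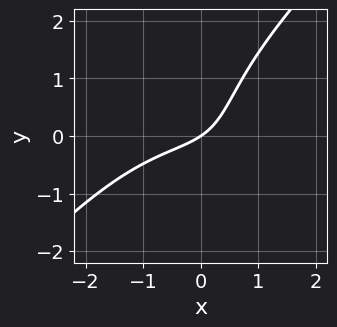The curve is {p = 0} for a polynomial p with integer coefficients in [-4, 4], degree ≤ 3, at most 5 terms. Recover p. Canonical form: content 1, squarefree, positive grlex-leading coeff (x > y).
x^3 - y^3 + 3*x*y + 2*x - 3*y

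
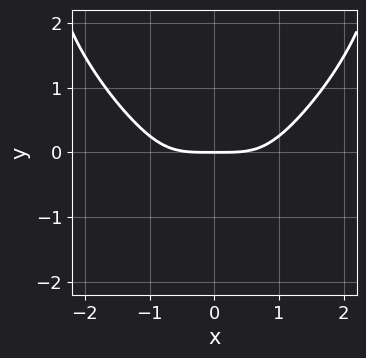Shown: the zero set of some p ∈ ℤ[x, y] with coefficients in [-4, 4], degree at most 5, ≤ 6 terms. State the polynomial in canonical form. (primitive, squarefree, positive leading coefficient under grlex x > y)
x^4 + y^4 - 3*y^3 - 3*y^2 - 3*y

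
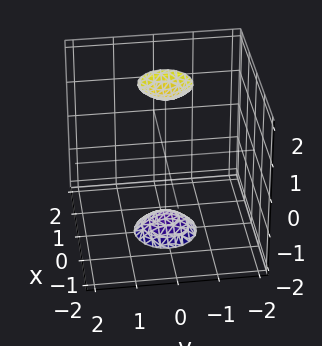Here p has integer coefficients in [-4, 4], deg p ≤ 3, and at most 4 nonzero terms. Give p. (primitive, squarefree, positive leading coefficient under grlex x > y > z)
3*x^2 + 3*y^2 - z^2 + 3

(a) There are 2 components.
(b) Degree: two sheets facing apart; a quadric, so deg p = 2.
(c) By symmetry, every cross-section ⟂ z is a circle, so x, y appear only via x² + y²; mirror symmetry z ↦ −z ⇒ only even powers of z.
(d) From the axis intercepts and sections: the surface avoids every integer x-axis point in the box; no y-intercept at any integer in the box.
(e) Fitting integer coefficients to these (and the overall shape) gives p.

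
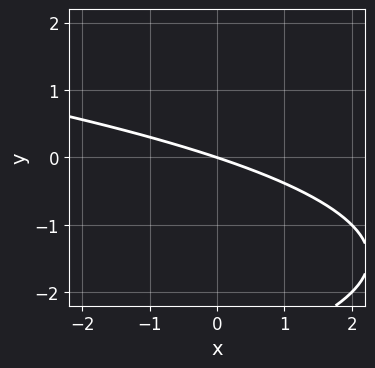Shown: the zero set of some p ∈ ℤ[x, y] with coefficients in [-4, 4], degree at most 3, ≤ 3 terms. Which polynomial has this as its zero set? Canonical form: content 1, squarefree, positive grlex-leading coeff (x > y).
First, degree: a generic line meets the curve in up to 2 points, so deg p = 2.
Then, reading off the gridlines: it crosses the x-axis at the gridline x = 0; one y-axis crossing is at y = 0.
Finally, the integer polynomial consistent with all of this is the stated p.

y^2 + x + 3*y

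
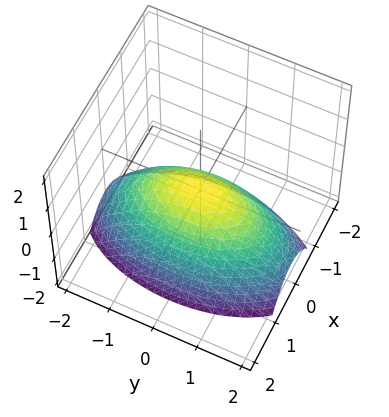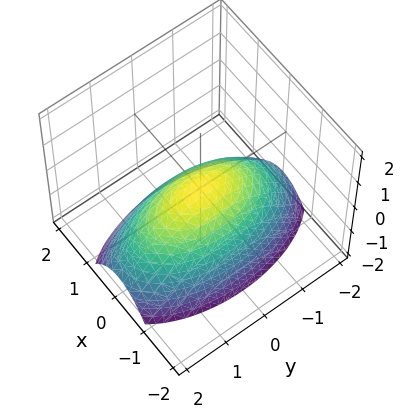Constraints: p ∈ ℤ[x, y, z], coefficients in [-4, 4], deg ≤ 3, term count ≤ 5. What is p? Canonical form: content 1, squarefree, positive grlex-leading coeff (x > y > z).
3*x^2 + y^2 + 3*z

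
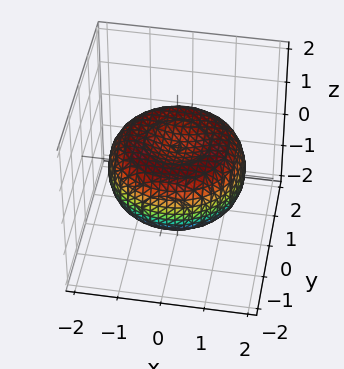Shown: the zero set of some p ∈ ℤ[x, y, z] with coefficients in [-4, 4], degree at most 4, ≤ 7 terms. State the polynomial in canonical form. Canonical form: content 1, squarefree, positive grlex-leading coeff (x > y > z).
Degree: the shape is more complex than any degree-3 surface, so deg p = 4.
Symmetry: every cross-section ⟂ z is a circle, so x, y appear only via x² + y².
Against the integer gridlines: a circular section at z = 0 has radius between 1 and 2.
Assembling these constraints gives the stated polynomial.

x^4 + 2*x^2*y^2 + y^4 - 2*x^2 - 2*y^2 + 3*z^2 - 1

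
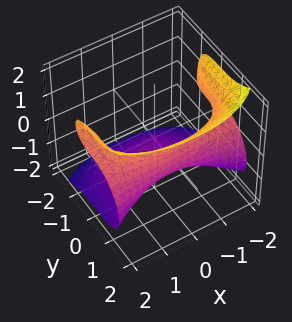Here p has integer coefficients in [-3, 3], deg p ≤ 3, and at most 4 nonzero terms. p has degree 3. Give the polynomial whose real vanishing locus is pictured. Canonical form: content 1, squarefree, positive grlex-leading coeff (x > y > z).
1. deg p = 3.
2. Reading off the gridlines: no x-intercept at any integer in the box; it crosses the z-axis at the gridline z = -1; one y-axis crossing is at y = 1.
3. Assembling these constraints gives the stated polynomial.

2*x^2*z + 3*y^3 - 3*z^3 - 3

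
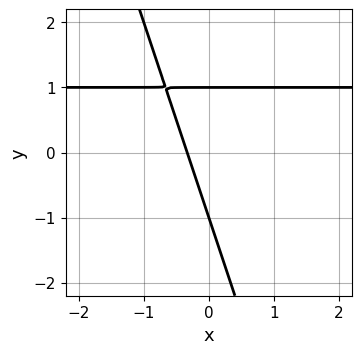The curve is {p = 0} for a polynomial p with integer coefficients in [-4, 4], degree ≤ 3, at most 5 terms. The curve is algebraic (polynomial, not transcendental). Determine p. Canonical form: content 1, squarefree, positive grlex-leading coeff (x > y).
3*x*y + y^2 - 3*x - 1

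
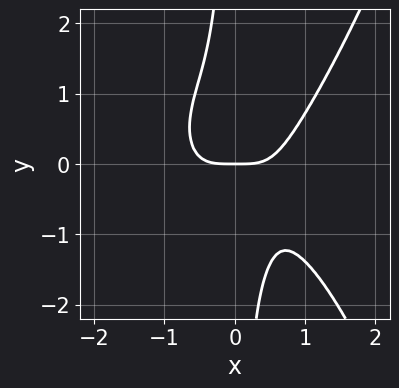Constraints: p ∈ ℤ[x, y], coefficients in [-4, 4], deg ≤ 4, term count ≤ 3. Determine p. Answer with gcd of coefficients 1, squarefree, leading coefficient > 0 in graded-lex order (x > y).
3*x^4 - 3*x*y^2 - 2*y

deg p = 4. A generic line meets the curve in up to 4 points.
From the axis intercepts and sections: one y-axis crossing is at y = 0; one x-axis crossing is at x = 0.
These observations pin down the coefficients.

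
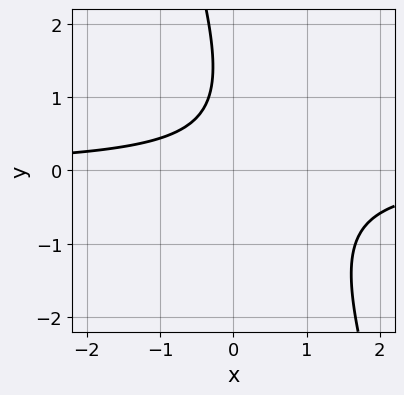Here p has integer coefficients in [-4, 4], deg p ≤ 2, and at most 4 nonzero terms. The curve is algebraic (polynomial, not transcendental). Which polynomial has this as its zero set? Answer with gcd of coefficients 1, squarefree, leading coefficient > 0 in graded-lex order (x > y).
1. The degree is 2 — no degree-1 curve has this shape.
2. Observable constraints: the curve avoids every integer x-axis point in the box; the curve avoids every integer y-axis point in the box.
3. Together with the visible shape, these determine p as stated.

3*x*y + y^2 - 2*y + 2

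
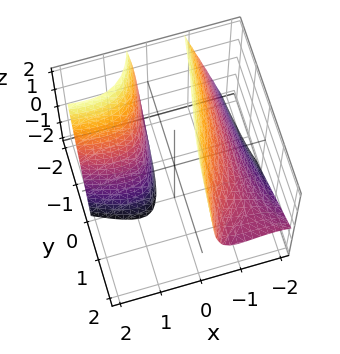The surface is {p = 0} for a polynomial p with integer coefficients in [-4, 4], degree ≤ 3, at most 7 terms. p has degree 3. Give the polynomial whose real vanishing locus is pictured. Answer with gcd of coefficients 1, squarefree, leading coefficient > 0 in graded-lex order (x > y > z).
x^3 + 2*x^2*y + 3*x*y + 2*x*z + 2

I count 2 distinct pieces. They look like related sheets of one shape, so recover p as a whole.
deg p = 3. A generic line meets the surface in up to 3 points.
From the visible intercepts: the surface avoids every integer y-axis point in the box; it misses every integer gridline on the z-axis.
Putting this together gives p.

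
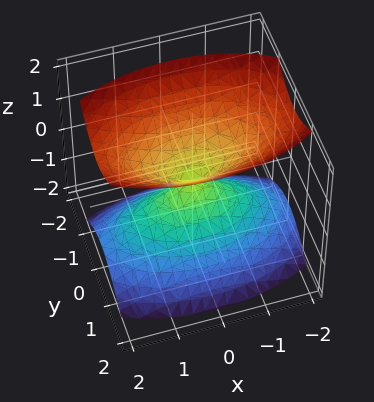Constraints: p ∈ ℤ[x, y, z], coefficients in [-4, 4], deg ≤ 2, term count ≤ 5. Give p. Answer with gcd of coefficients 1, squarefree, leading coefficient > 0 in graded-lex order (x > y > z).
First, there are 2 components.
Next, the degree is 2 — two nappes meeting at a single point; a quadric.
Next, symmetries: the y ↦ −y reflection is a symmetry, so y appears only in even powers; it's symmetric under x → −x, forcing even powers of x; it's symmetric under z → −z, forcing even powers of z.
Then, reading off the gridlines: it meets the z-axis at z = 0 (among the integer gridlines); it meets the y-axis at y = 0 (among the integer gridlines).
Finally, together with the visible shape, these determine p as stated.

x^2 + 3*y^2 - 2*z^2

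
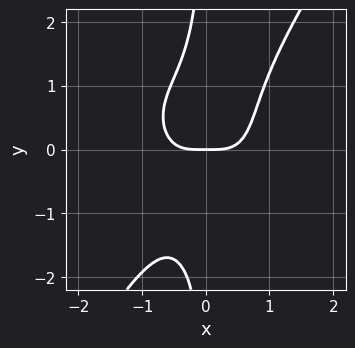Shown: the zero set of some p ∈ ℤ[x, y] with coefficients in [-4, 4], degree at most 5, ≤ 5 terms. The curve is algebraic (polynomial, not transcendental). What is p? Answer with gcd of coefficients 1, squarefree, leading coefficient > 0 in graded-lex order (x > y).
3*x^4 + 2*x^2*y^2 - 2*x*y^3 - 2*y

1. Degree: a generic line meets the curve in up to 4 points, so deg p = 4.
2. Observable constraints: it meets the x-axis at x = 0 (among the integer gridlines); one y-axis crossing is at y = 0.
3. The integer polynomial consistent with all of this is the stated p.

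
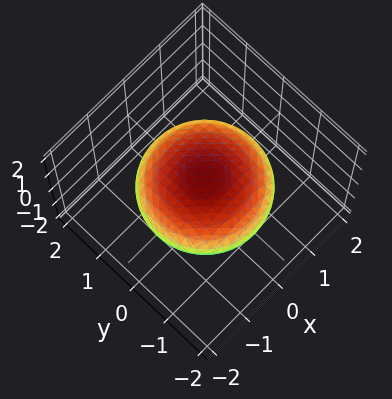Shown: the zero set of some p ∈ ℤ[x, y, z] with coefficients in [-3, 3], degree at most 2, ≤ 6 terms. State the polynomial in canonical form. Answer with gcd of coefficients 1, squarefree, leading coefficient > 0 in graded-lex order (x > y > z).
x^2 + y^2 + 3*z^2 - 2

The degree is 2 — a closed, bounded, convex surface; a quadric.
By symmetry, every cross-section ⟂ z is a circle, so x, y appear only via x² + y²; mirror symmetry z ↦ −z ⇒ only even powers of z.
Observable constraints: a circular section at z = 0 has radius between 1 and 2.
Together with the visible shape, these determine p as stated.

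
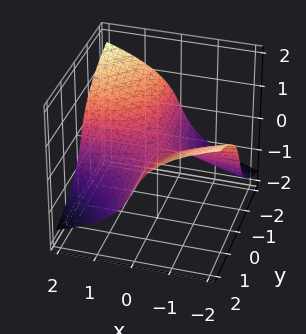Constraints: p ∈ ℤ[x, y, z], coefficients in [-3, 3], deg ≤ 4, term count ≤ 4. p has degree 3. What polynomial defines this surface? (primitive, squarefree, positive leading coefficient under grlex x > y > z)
First, the degree is 3 — the shape is more complex than any degree-2 surface.
Next, reading off the gridlines: one z-axis crossing is at z = 0; every point of the y-axis in the box is on the surface; the visible x-axis segment lies entirely on the surface.
Finally, solving for integer coefficients yields p as stated.

2*z^3 + 3*x*y + 3*z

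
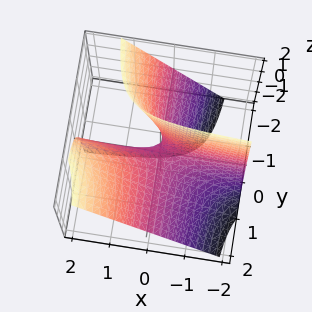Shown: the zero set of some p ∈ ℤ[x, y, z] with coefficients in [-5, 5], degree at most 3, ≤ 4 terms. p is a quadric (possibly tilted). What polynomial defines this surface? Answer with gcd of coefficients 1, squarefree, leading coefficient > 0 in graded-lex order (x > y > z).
(a) The degree is 2 — the shape is more complex than any degree-1 surface.
(b) From the visible intercepts: every point of the x-axis in the box is on the surface; the visible y-axis segment lies entirely on the surface; it meets the z-axis at z = 0 (among the integer gridlines).
(c) Fitting integer coefficients to these (and the overall shape) gives p.

4*x*y - 3*y*z - z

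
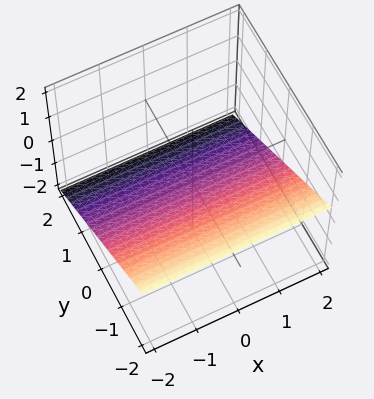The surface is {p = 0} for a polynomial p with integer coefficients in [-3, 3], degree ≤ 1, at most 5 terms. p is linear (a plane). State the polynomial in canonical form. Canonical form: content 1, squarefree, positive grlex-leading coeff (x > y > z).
(a) Degree: every cross-section is a straight line — this is a plane, so deg p = 1.
(b) From the visible intercepts: it meets the y-axis at y = -1 (among the integer gridlines); it misses every integer gridline on the x-axis.
(c) Solving for integer coefficients yields p as stated.

2*y + 3*z + 2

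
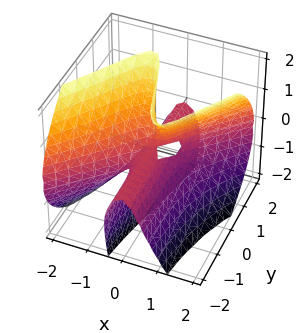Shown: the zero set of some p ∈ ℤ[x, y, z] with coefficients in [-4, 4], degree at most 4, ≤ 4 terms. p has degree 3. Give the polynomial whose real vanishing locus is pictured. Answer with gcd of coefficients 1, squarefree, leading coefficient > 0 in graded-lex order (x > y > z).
3*x^3 - 3*x^2*y - 2*x*z^2 - y*z

First, the degree is 3 — no degree-2 surface has this shape.
Next, checking where it meets the axes: the visible y-axis segment lies entirely on the surface; the visible z-axis segment lies entirely on the surface; it meets the x-axis at x = 0 (among the integer gridlines).
Finally, assembling these constraints gives the stated polynomial.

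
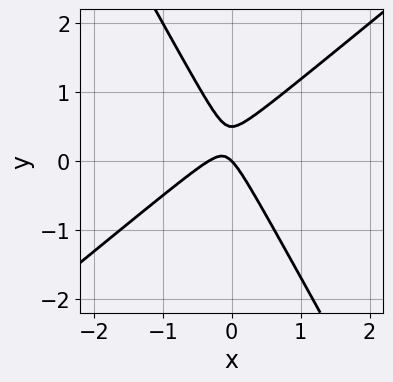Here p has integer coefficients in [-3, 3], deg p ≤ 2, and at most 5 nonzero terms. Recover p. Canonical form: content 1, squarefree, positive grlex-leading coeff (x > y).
(a) The degree is 2 — the shape is more complex than any degree-1 curve.
(b) From the axis intercepts and sections: one x-axis crossing is at x = 0; one y-axis crossing is at y = 0.
(c) Assembling these constraints gives the stated polynomial.

3*x^2 - 2*x*y - 2*y^2 + x + y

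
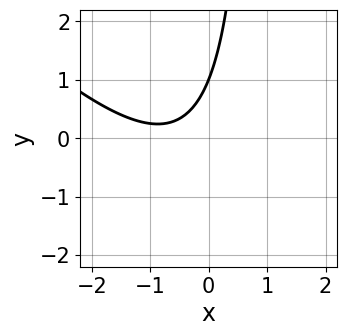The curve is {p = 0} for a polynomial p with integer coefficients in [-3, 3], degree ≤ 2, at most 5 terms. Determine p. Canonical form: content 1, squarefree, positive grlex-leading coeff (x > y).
2*x^2 + 2*x*y + 3*x - 2*y + 2

(a) Degree: the shape is more complex than any degree-1 curve, so deg p = 2.
(b) Reading off the gridlines: the curve avoids every integer x-axis point in the box; it crosses the y-axis at the gridline y = 1.
(c) Matching integer coefficients to the picture gives p.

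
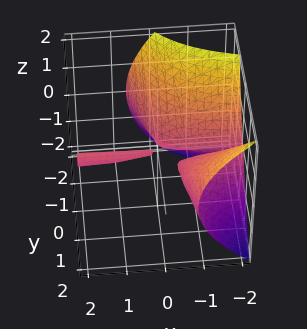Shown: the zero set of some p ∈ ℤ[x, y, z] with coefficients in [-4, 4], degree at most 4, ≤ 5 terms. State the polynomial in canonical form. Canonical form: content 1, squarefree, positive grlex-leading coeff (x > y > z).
First, I count 3 distinct pieces. Treating them together as one polynomial.
Next, degree: no degree-2 surface has this shape, so deg p = 3.
Then, from the visible intercepts: one z-axis crossing is at z = 0; the visible x-axis segment lies entirely on the surface; one y-axis crossing is at y = 0.
Finally, putting this together gives p.

3*x*y^2 + y^3 - x*y + 3*z^2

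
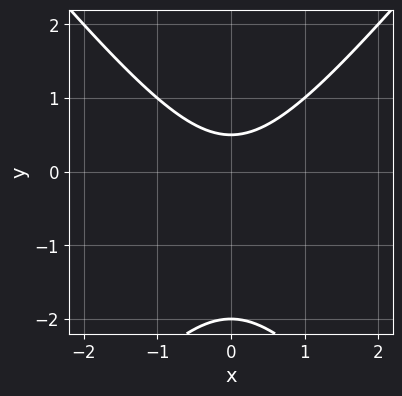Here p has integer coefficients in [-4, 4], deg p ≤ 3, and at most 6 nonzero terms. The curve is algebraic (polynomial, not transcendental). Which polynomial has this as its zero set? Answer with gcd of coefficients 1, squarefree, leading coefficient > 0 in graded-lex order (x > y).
1. deg p = 2. A generic line meets the curve in up to 2 points.
2. Symmetries: the x ↦ −x reflection is a symmetry, so x appears only in even powers.
3. From the visible intercepts: it meets the y-axis at y = -2 (among the integer gridlines); it misses every integer gridline on the x-axis.
4. These observations pin down the coefficients.

3*x^2 - 2*y^2 - 3*y + 2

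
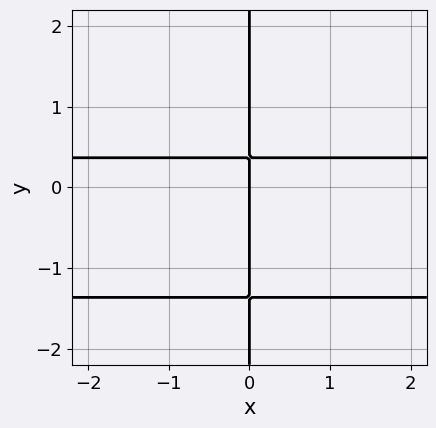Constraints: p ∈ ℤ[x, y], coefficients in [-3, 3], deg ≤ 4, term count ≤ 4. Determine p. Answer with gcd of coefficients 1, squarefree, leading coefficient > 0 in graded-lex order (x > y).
2*x*y^2 + 2*x*y - x

The degree is 3 — a generic line meets the curve in up to 3 points.
Against the integer gridlines: the visible y-axis segment lies entirely on the curve; it meets the x-axis at x = 0 (among the integer gridlines).
Assembling these constraints gives the stated polynomial.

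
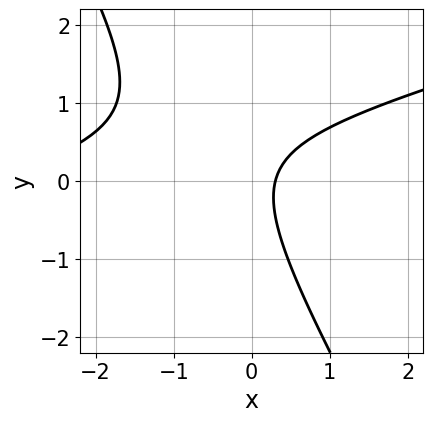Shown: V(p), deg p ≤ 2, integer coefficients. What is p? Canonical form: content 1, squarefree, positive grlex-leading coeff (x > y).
x^2 - 3*x*y - 2*y^2 + 3*x - 1

1. deg p = 2.
2. From the axis intercepts and sections: no y-intercept at any integer in the box.
3. Putting this together gives p.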